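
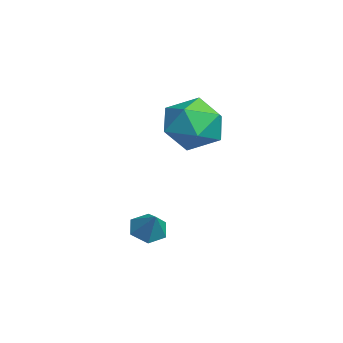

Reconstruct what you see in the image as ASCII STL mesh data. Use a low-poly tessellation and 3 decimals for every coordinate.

solid 
facet normal 0.244 0.969 0.041
outer loop
vertex 2.272 -1.106 0.359
vertex 1.355 -0.905 1.054
vertex 2.389 -1.185 1.518
endloop
endfacet
facet normal 0.825 0.563 -0.045
outer loop
vertex 2.272 -1.106 0.359
vertex 2.389 -1.185 1.518
vertex 2.892 -1.978 0.824
endloop
endfacet
facet normal 0.742 0.184 -0.644
outer loop
vertex 2.272 -1.106 0.359
vertex 2.892 -1.978 0.824
vertex 2.17 -2.187 -0.068
endloop
endfacet
facet normal 0.110 0.356 -0.928
outer loop
vertex 2.272 -1.106 0.359
vertex 2.17 -2.187 -0.068
vertex 1.22 -1.524 0.074
endloop
endfacet
facet normal -0.198 0.841 -0.504
outer loop
vertex 2.272 -1.106 0.359
vertex 1.22 -1.524 0.074
vertex 1.355 -0.905 1.054
endloop
endfacet
facet normal 0.859 0.106 0.502
outer loop
vertex 2.892 -1.978 0.824
vertex 2.389 -1.185 1.518
vertex 2.36 -2.316 1.806
endloop
endfacet
facet normal -0.082 0.762 0.643
outer loop
vertex 2.389 -1.185 1.518
vertex 1.355 -0.905 1.054
vertex 1.41 -1.653 1.948
endloop
endfacet
facet normal -0.797 0.555 -0.241
outer loop
vertex 1.355 -0.905 1.054
vertex 1.22 -1.524 0.074
vertex 0.688 -1.862 1.056
endloop
endfacet
facet normal -0.298 -0.228 -0.927
outer loop
vertex 1.22 -1.524 0.074
vertex 2.17 -2.187 -0.068
vertex 1.191 -2.655 0.362
endloop
endfacet
facet normal 0.725 -0.506 -0.468
outer loop
vertex 2.17 -2.187 -0.068
vertex 2.892 -1.978 0.824
vertex 2.225 -2.935 0.826
endloop
endfacet
facet normal -0.110 -0.356 0.928
outer loop
vertex 1.308 -2.734 1.521
vertex 2.36 -2.316 1.806
vertex 1.41 -1.653 1.948
endloop
endfacet
facet normal -0.742 -0.184 0.644
outer loop
vertex 1.308 -2.734 1.521
vertex 1.41 -1.653 1.948
vertex 0.688 -1.862 1.056
endloop
endfacet
facet normal -0.825 -0.563 0.045
outer loop
vertex 1.308 -2.734 1.521
vertex 0.688 -1.862 1.056
vertex 1.191 -2.655 0.362
endloop
endfacet
facet normal -0.244 -0.969 -0.041
outer loop
vertex 1.308 -2.734 1.521
vertex 1.191 -2.655 0.362
vertex 2.225 -2.935 0.826
endloop
endfacet
facet normal 0.198 -0.841 0.504
outer loop
vertex 1.308 -2.734 1.521
vertex 2.225 -2.935 0.826
vertex 2.36 -2.316 1.806
endloop
endfacet
facet normal 0.298 0.228 0.927
outer loop
vertex 1.41 -1.653 1.948
vertex 2.36 -2.316 1.806
vertex 2.389 -1.185 1.518
endloop
endfacet
facet normal -0.725 0.506 0.468
outer loop
vertex 0.688 -1.862 1.056
vertex 1.41 -1.653 1.948
vertex 1.355 -0.905 1.054
endloop
endfacet
facet normal -0.859 -0.106 -0.502
outer loop
vertex 1.191 -2.655 0.362
vertex 0.688 -1.862 1.056
vertex 1.22 -1.524 0.074
endloop
endfacet
facet normal 0.082 -0.762 -0.643
outer loop
vertex 2.225 -2.935 0.826
vertex 1.191 -2.655 0.362
vertex 2.17 -2.187 -0.068
endloop
endfacet
facet normal 0.797 -0.555 0.241
outer loop
vertex 2.36 -2.316 1.806
vertex 2.225 -2.935 0.826
vertex 2.892 -1.978 0.824
endloop
endfacet
facet normal -0.647 -0.122 -0.753
outer loop
vertex 3.757 -3.703 -3.381
vertex 3.254 -3.616 -2.963
vertex 3.518 -3.097 -3.274
endloop
endfacet
facet normal 0.897 0.390 -0.208
outer loop
vertex 3.757 -3.703 -3.381
vertex 3.518 -3.097 -3.274
vertex 3.946 -3.484 -2.157
endloop
endfacet
facet normal -0.647 -0.122 -0.753
outer loop
vertex 3.518 -3.097 -3.274
vertex 3.254 -3.616 -2.963
vertex 3.015 -3.01 -2.856
endloop
endfacet
facet normal 0.324 0.926 0.197
outer loop
vertex 3.518 -3.097 -3.274
vertex 3.015 -3.01 -2.856
vertex 3.946 -3.484 -2.157
endloop
endfacet
facet normal -0.647 -0.122 -0.753
outer loop
vertex 3.015 -3.01 -2.856
vertex 3.254 -3.616 -2.963
vertex 2.751 -3.528 -2.545
endloop
endfacet
facet normal -0.268 0.593 0.759
outer loop
vertex 3.015 -3.01 -2.856
vertex 2.751 -3.528 -2.545
vertex 3.946 -3.484 -2.157
endloop
endfacet
facet normal -0.647 -0.124 -0.752
outer loop
vertex 2.751 -3.528 -2.545
vertex 3.254 -3.616 -2.963
vertex 2.99 -4.134 -2.651
endloop
endfacet
facet normal -0.288 -0.274 0.918
outer loop
vertex 2.751 -3.528 -2.545
vertex 2.99 -4.134 -2.651
vertex 3.946 -3.484 -2.157
endloop
endfacet
facet normal -0.647 -0.124 -0.752
outer loop
vertex 2.99 -4.134 -2.651
vertex 3.254 -3.616 -2.963
vertex 3.493 -4.222 -3.069
endloop
endfacet
facet normal 0.285 -0.809 0.513
outer loop
vertex 2.99 -4.134 -2.651
vertex 3.493 -4.222 -3.069
vertex 3.946 -3.484 -2.157
endloop
endfacet
facet normal -0.647 -0.123 -0.753
outer loop
vertex 3.493 -4.222 -3.069
vertex 3.254 -3.616 -2.963
vertex 3.757 -3.703 -3.381
endloop
endfacet
facet normal 0.878 -0.477 -0.050
outer loop
vertex 3.493 -4.222 -3.069
vertex 3.757 -3.703 -3.381
vertex 3.946 -3.484 -2.157
endloop
endfacet

endsolid


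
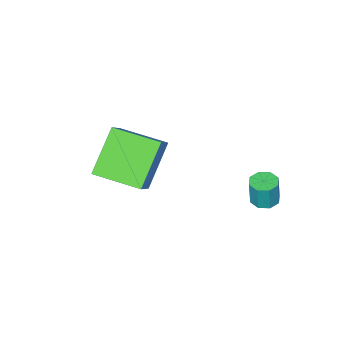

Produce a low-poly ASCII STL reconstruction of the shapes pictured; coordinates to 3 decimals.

solid 
facet normal -0.104 -0.030 -0.994
outer loop
vertex 1.613 3.343 -2.26
vertex 1.146 3.544 -2.217
vertex 1.616 3.733 -2.272
endloop
endfacet
facet normal 0.995 -0.011 -0.104
outer loop
vertex 1.613 3.343 -2.26
vertex 1.616 3.733 -2.272
vertex 1.721 3.375 -1.226
endloop
endfacet
facet normal 0.994 -0.013 -0.104
outer loop
vertex 1.721 3.375 -1.226
vertex 1.616 3.733 -2.272
vertex 1.725 3.765 -1.238
endloop
endfacet
facet normal 0.104 0.030 0.994
outer loop
vertex 1.721 3.375 -1.226
vertex 1.725 3.765 -1.238
vertex 1.254 3.576 -1.183
endloop
endfacet
facet normal -0.104 -0.030 -0.994
outer loop
vertex 1.616 3.733 -2.272
vertex 1.146 3.544 -2.217
vertex 1.345 4.013 -2.252
endloop
endfacet
facet normal 0.712 0.696 -0.097
outer loop
vertex 1.616 3.733 -2.272
vertex 1.345 4.013 -2.252
vertex 1.725 3.765 -1.238
endloop
endfacet
facet normal 0.709 0.698 -0.095
outer loop
vertex 1.725 3.765 -1.238
vertex 1.345 4.013 -2.252
vertex 1.453 4.044 -1.218
endloop
endfacet
facet normal 0.104 0.030 0.994
outer loop
vertex 1.725 3.765 -1.238
vertex 1.453 4.044 -1.218
vertex 1.254 3.576 -1.183
endloop
endfacet
facet normal -0.105 -0.030 -0.994
outer loop
vertex 1.345 4.013 -2.252
vertex 1.146 3.544 -2.217
vertex 0.956 4.018 -2.211
endloop
endfacet
facet normal 0.010 0.999 -0.031
outer loop
vertex 1.345 4.013 -2.252
vertex 0.956 4.018 -2.211
vertex 1.453 4.044 -1.218
endloop
endfacet
facet normal 0.010 0.999 -0.031
outer loop
vertex 1.453 4.044 -1.218
vertex 0.956 4.018 -2.211
vertex 1.065 4.049 -1.178
endloop
endfacet
facet normal 0.103 0.031 0.994
outer loop
vertex 1.453 4.044 -1.218
vertex 1.065 4.049 -1.178
vertex 1.254 3.576 -1.183
endloop
endfacet
facet normal -0.104 -0.029 -0.994
outer loop
vertex 0.956 4.018 -2.211
vertex 1.146 3.544 -2.217
vertex 0.679 3.745 -2.174
endloop
endfacet
facet normal -0.697 0.715 0.052
outer loop
vertex 0.956 4.018 -2.211
vertex 0.679 3.745 -2.174
vertex 1.065 4.049 -1.178
endloop
endfacet
facet normal -0.695 0.717 0.050
outer loop
vertex 1.065 4.049 -1.178
vertex 0.679 3.745 -2.174
vertex 0.787 3.777 -1.14
endloop
endfacet
facet normal 0.105 0.031 0.994
outer loop
vertex 1.065 4.049 -1.178
vertex 0.787 3.777 -1.14
vertex 1.254 3.576 -1.183
endloop
endfacet
facet normal -0.104 -0.030 -0.994
outer loop
vertex 0.679 3.745 -2.174
vertex 1.146 3.544 -2.217
vertex 0.675 3.355 -2.162
endloop
endfacet
facet normal -0.995 0.013 0.103
outer loop
vertex 0.679 3.745 -2.174
vertex 0.675 3.355 -2.162
vertex 0.787 3.777 -1.14
endloop
endfacet
facet normal -0.994 0.011 0.104
outer loop
vertex 0.787 3.777 -1.14
vertex 0.675 3.355 -2.162
vertex 0.784 3.387 -1.128
endloop
endfacet
facet normal 0.104 0.030 0.994
outer loop
vertex 0.787 3.777 -1.14
vertex 0.784 3.387 -1.128
vertex 1.254 3.576 -1.183
endloop
endfacet
facet normal -0.104 -0.030 -0.994
outer loop
vertex 0.675 3.355 -2.162
vertex 1.146 3.544 -2.217
vertex 0.947 3.076 -2.182
endloop
endfacet
facet normal -0.709 -0.698 0.096
outer loop
vertex 0.675 3.355 -2.162
vertex 0.947 3.076 -2.182
vertex 0.784 3.387 -1.128
endloop
endfacet
facet normal -0.712 -0.696 0.095
outer loop
vertex 0.784 3.387 -1.128
vertex 0.947 3.076 -2.182
vertex 1.055 3.107 -1.148
endloop
endfacet
facet normal 0.104 0.030 0.994
outer loop
vertex 0.784 3.387 -1.128
vertex 1.055 3.107 -1.148
vertex 1.254 3.576 -1.183
endloop
endfacet
facet normal -0.103 -0.031 -0.994
outer loop
vertex 0.947 3.076 -2.182
vertex 1.146 3.544 -2.217
vertex 1.335 3.071 -2.222
endloop
endfacet
facet normal -0.010 -0.999 0.031
outer loop
vertex 0.947 3.076 -2.182
vertex 1.335 3.071 -2.222
vertex 1.055 3.107 -1.148
endloop
endfacet
facet normal -0.010 -0.999 0.031
outer loop
vertex 1.055 3.107 -1.148
vertex 1.335 3.071 -2.222
vertex 1.444 3.102 -1.189
endloop
endfacet
facet normal 0.105 0.030 0.994
outer loop
vertex 1.055 3.107 -1.148
vertex 1.444 3.102 -1.189
vertex 1.254 3.576 -1.183
endloop
endfacet
facet normal -0.105 -0.031 -0.994
outer loop
vertex 1.335 3.071 -2.222
vertex 1.146 3.544 -2.217
vertex 1.613 3.343 -2.26
endloop
endfacet
facet normal 0.695 -0.717 -0.052
outer loop
vertex 1.335 3.071 -2.222
vertex 1.613 3.343 -2.26
vertex 1.444 3.102 -1.189
endloop
endfacet
facet normal 0.698 -0.715 -0.051
outer loop
vertex 1.444 3.102 -1.189
vertex 1.613 3.343 -2.26
vertex 1.721 3.375 -1.226
endloop
endfacet
facet normal 0.104 0.029 0.994
outer loop
vertex 1.444 3.102 -1.189
vertex 1.721 3.375 -1.226
vertex 1.254 3.576 -1.183
endloop
endfacet
facet normal -0.512 0.843 -0.168
outer loop
vertex 2.343 0.002 -1.007
vertex 3.334 0.841 0.181
vertex 3.595 0.485 -2.394
endloop
endfacet
facet normal -0.563 -0.477 -0.675
outer loop
vertex 4.486 -0.981 -2.101
vertex 2.343 0.002 -1.007
vertex 3.595 0.485 -2.394
endloop
endfacet
facet normal -0.511 0.843 -0.168
outer loop
vertex 3.595 0.485 -2.394
vertex 3.334 0.841 0.181
vertex 4.587 1.324 -1.206
endloop
endfacet
facet normal 0.649 0.251 -0.719
outer loop
vertex 4.587 1.324 -1.206
vertex 4.486 -0.981 -2.101
vertex 3.595 0.485 -2.394
endloop
endfacet
facet normal -0.649 -0.251 0.718
outer loop
vertex 2.343 0.002 -1.007
vertex 4.225 -0.625 0.474
vertex 3.334 0.841 0.181
endloop
endfacet
facet normal -0.563 -0.477 -0.675
outer loop
vertex 3.233 -1.464 -0.714
vertex 2.343 0.002 -1.007
vertex 4.486 -0.981 -2.101
endloop
endfacet
facet normal -0.649 -0.250 0.719
outer loop
vertex 3.233 -1.464 -0.714
vertex 4.225 -0.625 0.474
vertex 2.343 0.002 -1.007
endloop
endfacet
facet normal 0.563 0.477 0.675
outer loop
vertex 3.334 0.841 0.181
vertex 4.225 -0.625 0.474
vertex 4.587 1.324 -1.206
endloop
endfacet
facet normal 0.649 0.250 -0.718
outer loop
vertex 5.477 -0.142 -0.913
vertex 4.486 -0.981 -2.101
vertex 4.587 1.324 -1.206
endloop
endfacet
facet normal 0.563 0.477 0.675
outer loop
vertex 4.587 1.324 -1.206
vertex 4.225 -0.625 0.474
vertex 5.477 -0.142 -0.913
endloop
endfacet
facet normal 0.511 -0.843 0.169
outer loop
vertex 5.477 -0.142 -0.913
vertex 3.233 -1.464 -0.714
vertex 4.486 -0.981 -2.101
endloop
endfacet
facet normal 0.511 -0.843 0.168
outer loop
vertex 4.225 -0.625 0.474
vertex 3.233 -1.464 -0.714
vertex 5.477 -0.142 -0.913
endloop
endfacet

endsolid


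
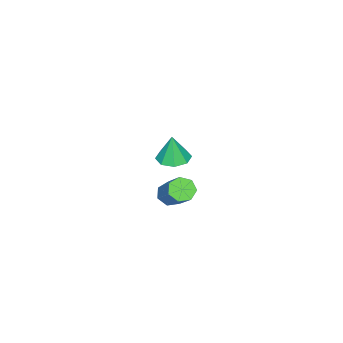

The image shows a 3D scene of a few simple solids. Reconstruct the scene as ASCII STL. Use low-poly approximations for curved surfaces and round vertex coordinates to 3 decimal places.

solid 
facet normal -0.467 -0.560 -0.684
outer loop
vertex 1.633 0.873 -0.187
vertex 1.181 1.16 -0.113
vertex 1.584 1.249 -0.461
endloop
endfacet
facet normal 0.878 -0.202 -0.434
outer loop
vertex 1.633 0.873 -0.187
vertex 1.584 1.249 -0.461
vertex 2.47 1.874 1.038
endloop
endfacet
facet normal 0.878 -0.202 -0.434
outer loop
vertex 2.47 1.874 1.038
vertex 1.584 1.249 -0.461
vertex 2.421 2.25 0.764
endloop
endfacet
facet normal 0.468 0.559 0.684
outer loop
vertex 2.47 1.874 1.038
vertex 2.421 2.25 0.764
vertex 2.019 2.16 1.113
endloop
endfacet
facet normal -0.468 -0.559 -0.685
outer loop
vertex 1.584 1.249 -0.461
vertex 1.181 1.16 -0.113
vertex 1.232 1.558 -0.473
endloop
endfacet
facet normal 0.466 0.502 -0.729
outer loop
vertex 1.584 1.249 -0.461
vertex 1.232 1.558 -0.473
vertex 2.421 2.25 0.764
endloop
endfacet
facet normal 0.466 0.502 -0.729
outer loop
vertex 2.421 2.25 0.764
vertex 1.232 1.558 -0.473
vertex 2.069 2.559 0.752
endloop
endfacet
facet normal 0.468 0.560 0.684
outer loop
vertex 2.421 2.25 0.764
vertex 2.069 2.559 0.752
vertex 2.019 2.16 1.113
endloop
endfacet
facet normal -0.469 -0.559 -0.684
outer loop
vertex 1.232 1.558 -0.473
vertex 1.181 1.16 -0.113
vertex 0.842 1.567 -0.213
endloop
endfacet
facet normal -0.297 0.829 -0.474
outer loop
vertex 1.232 1.558 -0.473
vertex 0.842 1.567 -0.213
vertex 2.069 2.559 0.752
endloop
endfacet
facet normal -0.297 0.829 -0.474
outer loop
vertex 2.069 2.559 0.752
vertex 0.842 1.567 -0.213
vertex 1.679 2.568 1.012
endloop
endfacet
facet normal 0.469 0.560 0.684
outer loop
vertex 2.069 2.559 0.752
vertex 1.679 2.568 1.012
vertex 2.019 2.16 1.113
endloop
endfacet
facet normal -0.468 -0.558 -0.685
outer loop
vertex 0.842 1.567 -0.213
vertex 1.181 1.16 -0.113
vertex 0.707 1.269 0.122
endloop
endfacet
facet normal -0.836 0.532 0.136
outer loop
vertex 0.842 1.567 -0.213
vertex 0.707 1.269 0.122
vertex 1.679 2.568 1.012
endloop
endfacet
facet normal -0.836 0.531 0.138
outer loop
vertex 1.679 2.568 1.012
vertex 0.707 1.269 0.122
vertex 1.545 2.27 1.347
endloop
endfacet
facet normal 0.468 0.559 0.685
outer loop
vertex 1.679 2.568 1.012
vertex 1.545 2.27 1.347
vertex 2.019 2.16 1.113
endloop
endfacet
facet normal -0.468 -0.559 -0.684
outer loop
vertex 0.707 1.269 0.122
vertex 1.181 1.16 -0.113
vertex 0.93 0.888 0.281
endloop
endfacet
facet normal -0.745 -0.167 0.646
outer loop
vertex 0.707 1.269 0.122
vertex 0.93 0.888 0.281
vertex 1.545 2.27 1.347
endloop
endfacet
facet normal -0.746 -0.166 0.645
outer loop
vertex 1.545 2.27 1.347
vertex 0.93 0.888 0.281
vertex 1.767 1.889 1.506
endloop
endfacet
facet normal 0.468 0.558 0.685
outer loop
vertex 1.545 2.27 1.347
vertex 1.767 1.889 1.506
vertex 2.019 2.16 1.113
endloop
endfacet
facet normal -0.468 -0.559 -0.684
outer loop
vertex 0.93 0.888 0.281
vertex 1.181 1.16 -0.113
vertex 1.342 0.712 0.143
endloop
endfacet
facet normal -0.092 -0.739 0.667
outer loop
vertex 0.93 0.888 0.281
vertex 1.342 0.712 0.143
vertex 1.767 1.889 1.506
endloop
endfacet
facet normal -0.094 -0.739 0.667
outer loop
vertex 1.767 1.889 1.506
vertex 1.342 0.712 0.143
vertex 2.179 1.713 1.369
endloop
endfacet
facet normal 0.467 0.559 0.685
outer loop
vertex 1.767 1.889 1.506
vertex 2.179 1.713 1.369
vertex 2.019 2.16 1.113
endloop
endfacet
facet normal -0.467 -0.559 -0.685
outer loop
vertex 1.342 0.712 0.143
vertex 1.181 1.16 -0.113
vertex 1.633 0.873 -0.187
endloop
endfacet
facet normal 0.629 -0.755 0.187
outer loop
vertex 1.342 0.712 0.143
vertex 1.633 0.873 -0.187
vertex 2.179 1.713 1.369
endloop
endfacet
facet normal 0.629 -0.754 0.186
outer loop
vertex 2.179 1.713 1.369
vertex 1.633 0.873 -0.187
vertex 2.47 1.874 1.038
endloop
endfacet
facet normal 0.468 0.559 0.684
outer loop
vertex 2.179 1.713 1.369
vertex 2.47 1.874 1.038
vertex 2.019 2.16 1.113
endloop
endfacet
facet normal -0.050 0.029 -0.998
outer loop
vertex -2.479 -0.982 -1.877
vertex -3.071 -1.392 -1.859
vertex -2.941 -0.684 -1.845
endloop
endfacet
facet normal 0.501 0.727 0.470
outer loop
vertex -2.479 -0.982 -1.877
vertex -2.941 -0.684 -1.845
vertex -3.009 -1.428 -0.621
endloop
endfacet
facet normal -0.051 0.029 -0.998
outer loop
vertex -2.941 -0.684 -1.845
vertex -3.071 -1.392 -1.859
vertex -3.48 -0.8 -1.821
endloop
endfacet
facet normal -0.160 0.847 0.506
outer loop
vertex -2.941 -0.684 -1.845
vertex -3.48 -0.8 -1.821
vertex -3.009 -1.428 -0.621
endloop
endfacet
facet normal -0.051 0.029 -0.998
outer loop
vertex -3.48 -0.8 -1.821
vertex -3.071 -1.392 -1.859
vertex -3.779 -1.263 -1.819
endloop
endfacet
facet normal -0.715 0.464 0.523
outer loop
vertex -3.48 -0.8 -1.821
vertex -3.779 -1.263 -1.819
vertex -3.009 -1.428 -0.621
endloop
endfacet
facet normal -0.051 0.030 -0.998
outer loop
vertex -3.779 -1.263 -1.819
vertex -3.071 -1.392 -1.859
vertex -3.663 -1.801 -1.841
endloop
endfacet
facet normal -0.836 -0.201 0.510
outer loop
vertex -3.779 -1.263 -1.819
vertex -3.663 -1.801 -1.841
vertex -3.009 -1.428 -0.621
endloop
endfacet
facet normal -0.050 0.029 -0.998
outer loop
vertex -3.663 -1.801 -1.841
vertex -3.071 -1.392 -1.859
vertex -3.201 -2.1 -1.873
endloop
endfacet
facet normal -0.455 -0.754 0.474
outer loop
vertex -3.663 -1.801 -1.841
vertex -3.201 -2.1 -1.873
vertex -3.009 -1.428 -0.621
endloop
endfacet
facet normal -0.051 0.029 -0.998
outer loop
vertex -3.201 -2.1 -1.873
vertex -3.071 -1.392 -1.859
vertex -2.663 -1.984 -1.897
endloop
endfacet
facet normal 0.208 -0.875 0.438
outer loop
vertex -3.201 -2.1 -1.873
vertex -2.663 -1.984 -1.897
vertex -3.009 -1.428 -0.621
endloop
endfacet
facet normal -0.051 0.029 -0.998
outer loop
vertex -2.663 -1.984 -1.897
vertex -3.071 -1.392 -1.859
vertex -2.364 -1.521 -1.899
endloop
endfacet
facet normal 0.763 -0.491 0.421
outer loop
vertex -2.663 -1.984 -1.897
vertex -2.364 -1.521 -1.899
vertex -3.009 -1.428 -0.621
endloop
endfacet
facet normal -0.051 0.030 -0.998
outer loop
vertex -2.364 -1.521 -1.899
vertex -3.071 -1.392 -1.859
vertex -2.479 -0.982 -1.877
endloop
endfacet
facet normal 0.885 0.171 0.434
outer loop
vertex -2.364 -1.521 -1.899
vertex -2.479 -0.982 -1.877
vertex -3.009 -1.428 -0.621
endloop
endfacet

endsolid


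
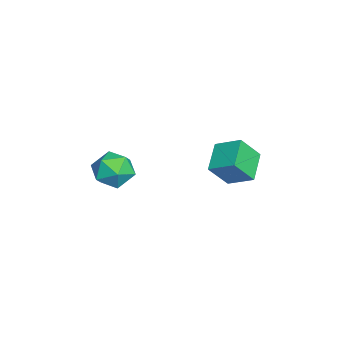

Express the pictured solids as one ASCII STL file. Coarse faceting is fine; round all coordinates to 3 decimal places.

solid 
facet normal -0.891 0.155 0.427
outer loop
vertex -4.041 0.976 -0.238
vertex -3.546 2.088 0.39
vertex -4.452 1.815 -1.399
endloop
endfacet
facet normal -0.361 -0.812 -0.459
outer loop
vertex -3.054 1.572 -2.07
vertex -4.041 0.976 -0.238
vertex -4.452 1.815 -1.399
endloop
endfacet
facet normal -0.891 0.154 0.428
outer loop
vertex -4.452 1.815 -1.399
vertex -3.546 2.088 0.39
vertex -3.958 2.927 -0.77
endloop
endfacet
facet normal -0.276 0.563 -0.779
outer loop
vertex -3.958 2.927 -0.77
vertex -3.054 1.572 -2.07
vertex -4.452 1.815 -1.399
endloop
endfacet
facet normal 0.276 -0.563 0.779
outer loop
vertex -4.041 0.976 -0.238
vertex -2.148 1.845 -0.281
vertex -3.546 2.088 0.39
endloop
endfacet
facet normal -0.361 -0.812 -0.459
outer loop
vertex -2.642 0.733 -0.91
vertex -4.041 0.976 -0.238
vertex -3.054 1.572 -2.07
endloop
endfacet
facet normal 0.276 -0.563 0.779
outer loop
vertex -2.642 0.733 -0.91
vertex -2.148 1.845 -0.281
vertex -4.041 0.976 -0.238
endloop
endfacet
facet normal 0.361 0.812 0.459
outer loop
vertex -3.546 2.088 0.39
vertex -2.148 1.845 -0.281
vertex -3.958 2.927 -0.77
endloop
endfacet
facet normal -0.276 0.563 -0.779
outer loop
vertex -2.559 2.684 -1.442
vertex -3.054 1.572 -2.07
vertex -3.958 2.927 -0.77
endloop
endfacet
facet normal 0.361 0.812 0.459
outer loop
vertex -3.958 2.927 -0.77
vertex -2.148 1.845 -0.281
vertex -2.559 2.684 -1.442
endloop
endfacet
facet normal 0.890 -0.155 -0.428
outer loop
vertex -2.559 2.684 -1.442
vertex -2.642 0.733 -0.91
vertex -3.054 1.572 -2.07
endloop
endfacet
facet normal 0.891 -0.154 -0.427
outer loop
vertex -2.148 1.845 -0.281
vertex -2.642 0.733 -0.91
vertex -2.559 2.684 -1.442
endloop
endfacet
facet normal 0.496 0.745 0.445
outer loop
vertex -1.608 -2.252 -0.625
vertex -1.802 -2.678 0.304
vertex -0.94 -2.94 -0.218
endloop
endfacet
facet normal 0.760 0.617 -0.205
outer loop
vertex -1.608 -2.252 -0.625
vertex -0.94 -2.94 -0.218
vertex -1.178 -2.983 -1.23
endloop
endfacet
facet normal 0.232 0.698 -0.678
outer loop
vertex -1.608 -2.252 -0.625
vertex -1.178 -2.983 -1.23
vertex -2.187 -2.748 -1.334
endloop
endfacet
facet normal -0.359 0.877 -0.320
outer loop
vertex -1.608 -2.252 -0.625
vertex -2.187 -2.748 -1.334
vertex -2.573 -2.56 -0.386
endloop
endfacet
facet normal -0.196 0.906 0.375
outer loop
vertex -1.608 -2.252 -0.625
vertex -2.573 -2.56 -0.386
vertex -1.802 -2.678 0.304
endloop
endfacet
facet normal 0.972 -0.064 -0.226
outer loop
vertex -1.178 -2.983 -1.23
vertex -0.94 -2.94 -0.218
vertex -1.107 -3.86 -0.674
endloop
endfacet
facet normal 0.544 0.144 0.826
outer loop
vertex -0.94 -2.94 -0.218
vertex -1.802 -2.678 0.304
vertex -1.493 -3.672 0.274
endloop
endfacet
facet normal -0.575 0.404 0.711
outer loop
vertex -1.802 -2.678 0.304
vertex -2.573 -2.56 -0.386
vertex -2.502 -3.437 0.17
endloop
endfacet
facet normal -0.839 0.356 -0.412
outer loop
vertex -2.573 -2.56 -0.386
vertex -2.187 -2.748 -1.334
vertex -2.74 -3.48 -0.842
endloop
endfacet
facet normal 0.118 0.066 -0.991
outer loop
vertex -2.187 -2.748 -1.334
vertex -1.178 -2.983 -1.23
vertex -1.878 -3.742 -1.364
endloop
endfacet
facet normal 0.359 -0.877 0.320
outer loop
vertex -2.072 -4.168 -0.435
vertex -1.107 -3.86 -0.674
vertex -1.493 -3.672 0.274
endloop
endfacet
facet normal -0.232 -0.698 0.678
outer loop
vertex -2.072 -4.168 -0.435
vertex -1.493 -3.672 0.274
vertex -2.502 -3.437 0.17
endloop
endfacet
facet normal -0.760 -0.617 0.205
outer loop
vertex -2.072 -4.168 -0.435
vertex -2.502 -3.437 0.17
vertex -2.74 -3.48 -0.842
endloop
endfacet
facet normal -0.496 -0.745 -0.445
outer loop
vertex -2.072 -4.168 -0.435
vertex -2.74 -3.48 -0.842
vertex -1.878 -3.742 -1.364
endloop
endfacet
facet normal 0.196 -0.906 -0.375
outer loop
vertex -2.072 -4.168 -0.435
vertex -1.878 -3.742 -1.364
vertex -1.107 -3.86 -0.674
endloop
endfacet
facet normal 0.839 -0.356 0.412
outer loop
vertex -1.493 -3.672 0.274
vertex -1.107 -3.86 -0.674
vertex -0.94 -2.94 -0.218
endloop
endfacet
facet normal -0.118 -0.066 0.991
outer loop
vertex -2.502 -3.437 0.17
vertex -1.493 -3.672 0.274
vertex -1.802 -2.678 0.304
endloop
endfacet
facet normal -0.972 0.064 0.226
outer loop
vertex -2.74 -3.48 -0.842
vertex -2.502 -3.437 0.17
vertex -2.573 -2.56 -0.386
endloop
endfacet
facet normal -0.544 -0.144 -0.826
outer loop
vertex -1.878 -3.742 -1.364
vertex -2.74 -3.48 -0.842
vertex -2.187 -2.748 -1.334
endloop
endfacet
facet normal 0.575 -0.404 -0.711
outer loop
vertex -1.107 -3.86 -0.674
vertex -1.878 -3.742 -1.364
vertex -1.178 -2.983 -1.23
endloop
endfacet

endsolid


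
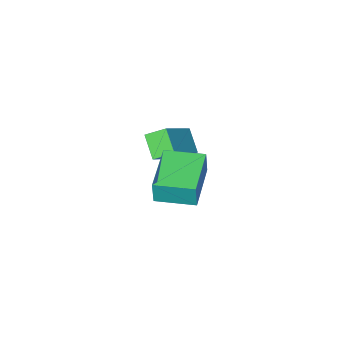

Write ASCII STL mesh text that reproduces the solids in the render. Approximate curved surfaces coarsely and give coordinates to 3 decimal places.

solid 
facet normal -0.690 0.723 0.024
outer loop
vertex 0.971 2.048 -0.55
vertex 2.368 3.388 -0.781
vertex 0.87 1.984 -1.523
endloop
endfacet
facet normal -0.716 -0.687 0.120
outer loop
vertex 1.912 0.892 -1.559
vertex 0.971 2.048 -0.55
vertex 0.87 1.984 -1.523
endloop
endfacet
facet normal -0.690 0.723 0.025
outer loop
vertex 0.87 1.984 -1.523
vertex 2.368 3.388 -0.781
vertex 2.267 3.325 -1.754
endloop
endfacet
facet normal -0.102 -0.065 -0.993
outer loop
vertex 2.267 3.325 -1.754
vertex 1.912 0.892 -1.559
vertex 0.87 1.984 -1.523
endloop
endfacet
facet normal 0.102 0.065 0.993
outer loop
vertex 0.971 2.048 -0.55
vertex 3.41 2.296 -0.817
vertex 2.368 3.388 -0.781
endloop
endfacet
facet normal -0.717 -0.687 0.119
outer loop
vertex 2.013 0.955 -0.586
vertex 0.971 2.048 -0.55
vertex 1.912 0.892 -1.559
endloop
endfacet
facet normal 0.102 0.065 0.993
outer loop
vertex 2.013 0.955 -0.586
vertex 3.41 2.296 -0.817
vertex 0.971 2.048 -0.55
endloop
endfacet
facet normal 0.716 0.688 -0.119
outer loop
vertex 2.368 3.388 -0.781
vertex 3.41 2.296 -0.817
vertex 2.267 3.325 -1.754
endloop
endfacet
facet normal -0.102 -0.065 -0.993
outer loop
vertex 3.309 2.232 -1.79
vertex 1.912 0.892 -1.559
vertex 2.267 3.325 -1.754
endloop
endfacet
facet normal 0.717 0.687 -0.120
outer loop
vertex 2.267 3.325 -1.754
vertex 3.41 2.296 -0.817
vertex 3.309 2.232 -1.79
endloop
endfacet
facet normal 0.690 -0.723 -0.025
outer loop
vertex 3.309 2.232 -1.79
vertex 2.013 0.955 -0.586
vertex 1.912 0.892 -1.559
endloop
endfacet
facet normal 0.690 -0.723 -0.024
outer loop
vertex 3.41 2.296 -0.817
vertex 2.013 0.955 -0.586
vertex 3.309 2.232 -1.79
endloop
endfacet
facet normal -0.749 -0.313 -0.585
outer loop
vertex -1.248 -2.061 -3.114
vertex -1.033 -1.221 -3.838
vertex -0.663 -2.605 -3.572
endloop
endfacet
facet normal -0.190 -0.744 0.641
outer loop
vertex 0.833 -1.979 -2.402
vertex -1.248 -2.061 -3.114
vertex -0.663 -2.605 -3.572
endloop
endfacet
facet normal -0.748 -0.313 -0.585
outer loop
vertex -0.663 -2.605 -3.572
vertex -1.033 -1.221 -3.838
vertex -0.448 -1.764 -4.296
endloop
endfacet
facet normal 0.636 -0.590 -0.497
outer loop
vertex -0.448 -1.764 -4.296
vertex 0.833 -1.979 -2.402
vertex -0.663 -2.605 -3.572
endloop
endfacet
facet normal -0.636 0.591 0.497
outer loop
vertex -1.248 -2.061 -3.114
vertex 0.463 -0.595 -2.668
vertex -1.033 -1.221 -3.838
endloop
endfacet
facet normal -0.190 -0.744 0.640
outer loop
vertex 0.248 -1.436 -1.944
vertex -1.248 -2.061 -3.114
vertex 0.833 -1.979 -2.402
endloop
endfacet
facet normal -0.636 0.591 0.497
outer loop
vertex 0.248 -1.436 -1.944
vertex 0.463 -0.595 -2.668
vertex -1.248 -2.061 -3.114
endloop
endfacet
facet normal 0.189 0.744 -0.640
outer loop
vertex -1.033 -1.221 -3.838
vertex 0.463 -0.595 -2.668
vertex -0.448 -1.764 -4.296
endloop
endfacet
facet normal 0.636 -0.591 -0.497
outer loop
vertex 1.048 -1.139 -3.126
vertex 0.833 -1.979 -2.402
vertex -0.448 -1.764 -4.296
endloop
endfacet
facet normal 0.190 0.744 -0.641
outer loop
vertex -0.448 -1.764 -4.296
vertex 0.463 -0.595 -2.668
vertex 1.048 -1.139 -3.126
endloop
endfacet
facet normal 0.748 0.313 0.585
outer loop
vertex 1.048 -1.139 -3.126
vertex 0.248 -1.436 -1.944
vertex 0.833 -1.979 -2.402
endloop
endfacet
facet normal 0.748 0.312 0.585
outer loop
vertex 0.463 -0.595 -2.668
vertex 0.248 -1.436 -1.944
vertex 1.048 -1.139 -3.126
endloop
endfacet

endsolid


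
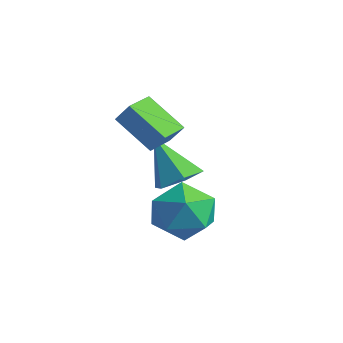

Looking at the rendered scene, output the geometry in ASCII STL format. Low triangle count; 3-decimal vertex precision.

solid 
facet normal -0.693 0.516 0.504
outer loop
vertex 1.372 0.871 1.21
vertex 0.733 0.01 1.212
vertex 1.429 0.163 2.013
endloop
endfacet
facet normal -0.037 0.748 0.662
outer loop
vertex 1.372 0.871 1.21
vertex 1.429 0.163 2.013
vertex 2.328 0.576 1.597
endloop
endfacet
facet normal 0.274 0.960 0.056
outer loop
vertex 1.372 0.871 1.21
vertex 2.328 0.576 1.597
vertex 2.187 0.678 0.539
endloop
endfacet
facet normal -0.190 0.858 -0.477
outer loop
vertex 1.372 0.871 1.21
vertex 2.187 0.678 0.539
vertex 1.201 0.328 0.301
endloop
endfacet
facet normal -0.787 0.584 -0.201
outer loop
vertex 1.372 0.871 1.21
vertex 1.201 0.328 0.301
vertex 0.733 0.01 1.212
endloop
endfacet
facet normal 0.335 0.198 0.921
outer loop
vertex 2.328 0.576 1.597
vertex 1.429 0.163 2.013
vertex 2.279 -0.468 1.839
endloop
endfacet
facet normal -0.726 -0.179 0.665
outer loop
vertex 1.429 0.163 2.013
vertex 0.733 0.01 1.212
vertex 1.293 -0.818 1.601
endloop
endfacet
facet normal -0.877 -0.069 -0.475
outer loop
vertex 0.733 0.01 1.212
vertex 1.201 0.328 0.301
vertex 1.152 -0.716 0.543
endloop
endfacet
facet normal 0.090 0.375 -0.923
outer loop
vertex 1.201 0.328 0.301
vertex 2.187 0.678 0.539
vertex 2.051 -0.303 0.127
endloop
endfacet
facet normal 0.840 0.540 -0.060
outer loop
vertex 2.187 0.678 0.539
vertex 2.328 0.576 1.597
vertex 2.747 -0.15 0.928
endloop
endfacet
facet normal 0.190 -0.858 0.477
outer loop
vertex 2.108 -1.011 0.93
vertex 2.279 -0.468 1.839
vertex 1.293 -0.818 1.601
endloop
endfacet
facet normal -0.274 -0.960 -0.056
outer loop
vertex 2.108 -1.011 0.93
vertex 1.293 -0.818 1.601
vertex 1.152 -0.716 0.543
endloop
endfacet
facet normal 0.037 -0.748 -0.662
outer loop
vertex 2.108 -1.011 0.93
vertex 1.152 -0.716 0.543
vertex 2.051 -0.303 0.127
endloop
endfacet
facet normal 0.693 -0.516 -0.504
outer loop
vertex 2.108 -1.011 0.93
vertex 2.051 -0.303 0.127
vertex 2.747 -0.15 0.928
endloop
endfacet
facet normal 0.787 -0.584 0.201
outer loop
vertex 2.108 -1.011 0.93
vertex 2.747 -0.15 0.928
vertex 2.279 -0.468 1.839
endloop
endfacet
facet normal -0.090 -0.375 0.923
outer loop
vertex 1.293 -0.818 1.601
vertex 2.279 -0.468 1.839
vertex 1.429 0.163 2.013
endloop
endfacet
facet normal -0.840 -0.540 0.060
outer loop
vertex 1.152 -0.716 0.543
vertex 1.293 -0.818 1.601
vertex 0.733 0.01 1.212
endloop
endfacet
facet normal -0.335 -0.198 -0.921
outer loop
vertex 2.051 -0.303 0.127
vertex 1.152 -0.716 0.543
vertex 1.201 0.328 0.301
endloop
endfacet
facet normal 0.726 0.179 -0.665
outer loop
vertex 2.747 -0.15 0.928
vertex 2.051 -0.303 0.127
vertex 2.187 0.678 0.539
endloop
endfacet
facet normal 0.877 0.069 0.475
outer loop
vertex 2.279 -0.468 1.839
vertex 2.747 -0.15 0.928
vertex 2.328 0.576 1.597
endloop
endfacet
facet normal -0.541 -0.198 -0.818
outer loop
vertex -1.756 0.454 3.055
vertex -2.009 1.419 2.988
vertex -0.52 0.716 2.174
endloop
endfacet
facet normal 0.253 -0.965 0.068
outer loop
vertex -0.071 0.881 2.852
vertex -1.756 0.454 3.055
vertex -0.52 0.716 2.174
endloop
endfacet
facet normal -0.541 -0.198 -0.818
outer loop
vertex -0.52 0.716 2.174
vertex -2.009 1.419 2.988
vertex -0.773 1.682 2.107
endloop
endfacet
facet normal 0.802 0.170 -0.573
outer loop
vertex -0.773 1.682 2.107
vertex -0.071 0.881 2.852
vertex -0.52 0.716 2.174
endloop
endfacet
facet normal -0.802 -0.170 0.573
outer loop
vertex -1.756 0.454 3.055
vertex -1.56 1.584 3.666
vertex -2.009 1.419 2.988
endloop
endfacet
facet normal 0.253 -0.965 0.066
outer loop
vertex -1.307 0.618 3.733
vertex -1.756 0.454 3.055
vertex -0.071 0.881 2.852
endloop
endfacet
facet normal -0.802 -0.170 0.572
outer loop
vertex -1.307 0.618 3.733
vertex -1.56 1.584 3.666
vertex -1.756 0.454 3.055
endloop
endfacet
facet normal -0.253 0.965 -0.067
outer loop
vertex -2.009 1.419 2.988
vertex -1.56 1.584 3.666
vertex -0.773 1.682 2.107
endloop
endfacet
facet normal 0.802 0.171 -0.572
outer loop
vertex -0.324 1.846 2.785
vertex -0.071 0.881 2.852
vertex -0.773 1.682 2.107
endloop
endfacet
facet normal -0.252 0.965 -0.067
outer loop
vertex -0.773 1.682 2.107
vertex -1.56 1.584 3.666
vertex -0.324 1.846 2.785
endloop
endfacet
facet normal 0.541 0.198 0.818
outer loop
vertex -0.324 1.846 2.785
vertex -1.307 0.618 3.733
vertex -0.071 0.881 2.852
endloop
endfacet
facet normal 0.541 0.198 0.818
outer loop
vertex -1.56 1.584 3.666
vertex -1.307 0.618 3.733
vertex -0.324 1.846 2.785
endloop
endfacet
facet normal 0.560 0.076 -0.825
outer loop
vertex -0.19 2.494 0.732
vertex -0.713 2.005 0.332
vertex -0.827 2.817 0.329
endloop
endfacet
facet normal 0.055 0.820 0.570
outer loop
vertex -0.19 2.494 0.732
vertex -0.827 2.817 0.329
vertex -1.687 1.875 1.768
endloop
endfacet
facet normal 0.560 0.076 -0.825
outer loop
vertex -0.827 2.817 0.329
vertex -0.713 2.005 0.332
vertex -1.35 2.328 -0.071
endloop
endfacet
facet normal -0.701 0.712 0.047
outer loop
vertex -0.827 2.817 0.329
vertex -1.35 2.328 -0.071
vertex -1.687 1.875 1.768
endloop
endfacet
facet normal 0.560 0.075 -0.825
outer loop
vertex -1.35 2.328 -0.071
vertex -0.713 2.005 0.332
vertex -1.236 1.516 -0.067
endloop
endfacet
facet normal -0.968 -0.137 -0.211
outer loop
vertex -1.35 2.328 -0.071
vertex -1.236 1.516 -0.067
vertex -1.687 1.875 1.768
endloop
endfacet
facet normal 0.560 0.075 -0.825
outer loop
vertex -1.236 1.516 -0.067
vertex -0.713 2.005 0.332
vertex -0.599 1.193 0.336
endloop
endfacet
facet normal -0.478 -0.876 0.054
outer loop
vertex -1.236 1.516 -0.067
vertex -0.599 1.193 0.336
vertex -1.687 1.875 1.768
endloop
endfacet
facet normal 0.560 0.075 -0.825
outer loop
vertex -0.599 1.193 0.336
vertex -0.713 2.005 0.332
vertex -0.076 1.682 0.735
endloop
endfacet
facet normal 0.278 -0.768 0.577
outer loop
vertex -0.599 1.193 0.336
vertex -0.076 1.682 0.735
vertex -1.687 1.875 1.768
endloop
endfacet
facet normal 0.560 0.076 -0.825
outer loop
vertex -0.076 1.682 0.735
vertex -0.713 2.005 0.332
vertex -0.19 2.494 0.732
endloop
endfacet
facet normal 0.545 0.080 0.835
outer loop
vertex -0.076 1.682 0.735
vertex -0.19 2.494 0.732
vertex -1.687 1.875 1.768
endloop
endfacet

endsolid


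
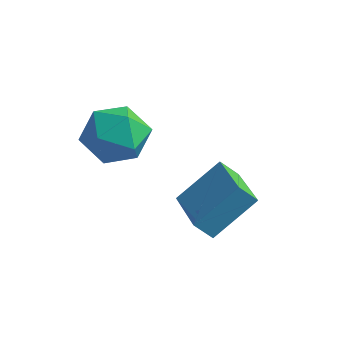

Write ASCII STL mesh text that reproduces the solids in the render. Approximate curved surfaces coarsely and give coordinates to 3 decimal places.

solid 
facet normal -0.407 -0.645 -0.647
outer loop
vertex 3.492 -1.966 -3.703
vertex 2.078 -0.693 -4.081
vertex 3.948 -1.64 -4.315
endloop
endfacet
facet normal 0.730 -0.656 0.194
outer loop
vertex 4.702 -0.447 -3.119
vertex 3.492 -1.966 -3.703
vertex 3.948 -1.64 -4.315
endloop
endfacet
facet normal -0.407 -0.645 -0.647
outer loop
vertex 3.948 -1.64 -4.315
vertex 2.078 -0.693 -4.081
vertex 2.534 -0.367 -4.693
endloop
endfacet
facet normal 0.550 0.392 -0.738
outer loop
vertex 2.534 -0.367 -4.693
vertex 4.702 -0.447 -3.119
vertex 3.948 -1.64 -4.315
endloop
endfacet
facet normal -0.550 -0.392 0.738
outer loop
vertex 3.492 -1.966 -3.703
vertex 2.832 0.5 -2.885
vertex 2.078 -0.693 -4.081
endloop
endfacet
facet normal 0.730 -0.656 0.194
outer loop
vertex 4.246 -0.773 -2.507
vertex 3.492 -1.966 -3.703
vertex 4.702 -0.447 -3.119
endloop
endfacet
facet normal -0.550 -0.392 0.738
outer loop
vertex 4.246 -0.773 -2.507
vertex 2.832 0.5 -2.885
vertex 3.492 -1.966 -3.703
endloop
endfacet
facet normal -0.730 0.656 -0.194
outer loop
vertex 2.078 -0.693 -4.081
vertex 2.832 0.5 -2.885
vertex 2.534 -0.367 -4.693
endloop
endfacet
facet normal 0.550 0.392 -0.738
outer loop
vertex 3.288 0.826 -3.497
vertex 4.702 -0.447 -3.119
vertex 2.534 -0.367 -4.693
endloop
endfacet
facet normal -0.730 0.656 -0.194
outer loop
vertex 2.534 -0.367 -4.693
vertex 2.832 0.5 -2.885
vertex 3.288 0.826 -3.497
endloop
endfacet
facet normal 0.407 0.645 0.647
outer loop
vertex 3.288 0.826 -3.497
vertex 4.246 -0.773 -2.507
vertex 4.702 -0.447 -3.119
endloop
endfacet
facet normal 0.407 0.645 0.647
outer loop
vertex 2.832 0.5 -2.885
vertex 4.246 -0.773 -2.507
vertex 3.288 0.826 -3.497
endloop
endfacet
facet normal -0.962 -0.133 0.239
outer loop
vertex -0.087 -1.541 -0.917
vertex 0.049 -2.645 -0.985
vertex 0.217 -2.121 -0.016
endloop
endfacet
facet normal -0.706 0.462 0.536
outer loop
vertex -0.087 -1.541 -0.917
vertex 0.217 -2.121 -0.016
vertex 0.695 -1.139 -0.233
endloop
endfacet
facet normal -0.466 0.885 0.013
outer loop
vertex -0.087 -1.541 -0.917
vertex 0.695 -1.139 -0.233
vertex 0.824 -1.055 -1.337
endloop
endfacet
facet normal -0.573 0.549 -0.608
outer loop
vertex -0.087 -1.541 -0.917
vertex 0.824 -1.055 -1.337
vertex 0.425 -1.986 -1.802
endloop
endfacet
facet normal -0.880 -0.079 -0.469
outer loop
vertex -0.087 -1.541 -0.917
vertex 0.425 -1.986 -1.802
vertex 0.049 -2.645 -0.985
endloop
endfacet
facet normal -0.152 0.283 0.947
outer loop
vertex 0.695 -1.139 -0.233
vertex 0.217 -2.121 -0.016
vertex 1.315 -1.994 0.122
endloop
endfacet
facet normal -0.565 -0.681 0.466
outer loop
vertex 0.217 -2.121 -0.016
vertex 0.049 -2.645 -0.985
vertex 0.916 -2.925 -0.343
endloop
endfacet
facet normal -0.432 -0.595 -0.678
outer loop
vertex 0.049 -2.645 -0.985
vertex 0.425 -1.986 -1.802
vertex 1.045 -2.841 -1.447
endloop
endfacet
facet normal 0.065 0.424 -0.904
outer loop
vertex 0.425 -1.986 -1.802
vertex 0.824 -1.055 -1.337
vertex 1.523 -1.859 -1.664
endloop
endfacet
facet normal 0.237 0.966 0.101
outer loop
vertex 0.824 -1.055 -1.337
vertex 0.695 -1.139 -0.233
vertex 1.691 -1.335 -0.695
endloop
endfacet
facet normal 0.573 -0.549 0.608
outer loop
vertex 1.827 -2.439 -0.763
vertex 1.315 -1.994 0.122
vertex 0.916 -2.925 -0.343
endloop
endfacet
facet normal 0.466 -0.885 -0.013
outer loop
vertex 1.827 -2.439 -0.763
vertex 0.916 -2.925 -0.343
vertex 1.045 -2.841 -1.447
endloop
endfacet
facet normal 0.706 -0.462 -0.536
outer loop
vertex 1.827 -2.439 -0.763
vertex 1.045 -2.841 -1.447
vertex 1.523 -1.859 -1.664
endloop
endfacet
facet normal 0.962 0.133 -0.239
outer loop
vertex 1.827 -2.439 -0.763
vertex 1.523 -1.859 -1.664
vertex 1.691 -1.335 -0.695
endloop
endfacet
facet normal 0.880 0.079 0.469
outer loop
vertex 1.827 -2.439 -0.763
vertex 1.691 -1.335 -0.695
vertex 1.315 -1.994 0.122
endloop
endfacet
facet normal -0.065 -0.424 0.904
outer loop
vertex 0.916 -2.925 -0.343
vertex 1.315 -1.994 0.122
vertex 0.217 -2.121 -0.016
endloop
endfacet
facet normal -0.237 -0.966 -0.101
outer loop
vertex 1.045 -2.841 -1.447
vertex 0.916 -2.925 -0.343
vertex 0.049 -2.645 -0.985
endloop
endfacet
facet normal 0.152 -0.283 -0.947
outer loop
vertex 1.523 -1.859 -1.664
vertex 1.045 -2.841 -1.447
vertex 0.425 -1.986 -1.802
endloop
endfacet
facet normal 0.565 0.681 -0.466
outer loop
vertex 1.691 -1.335 -0.695
vertex 1.523 -1.859 -1.664
vertex 0.824 -1.055 -1.337
endloop
endfacet
facet normal 0.432 0.595 0.678
outer loop
vertex 1.315 -1.994 0.122
vertex 1.691 -1.335 -0.695
vertex 0.695 -1.139 -0.233
endloop
endfacet

endsolid


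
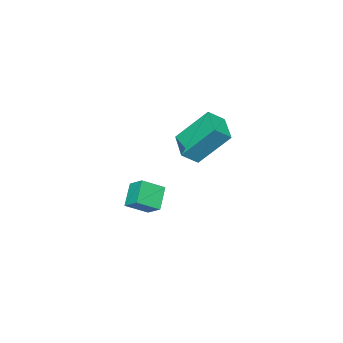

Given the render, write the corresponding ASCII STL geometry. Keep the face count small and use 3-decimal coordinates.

solid 
facet normal -0.747 0.453 -0.487
outer loop
vertex 1.852 0.581 -1.1
vertex 2.726 0.994 -2.056
vertex 1.678 -0.274 -1.628
endloop
endfacet
facet normal -0.643 -0.303 0.703
outer loop
vertex 2.634 -0.854 -1.004
vertex 1.852 0.581 -1.1
vertex 1.678 -0.274 -1.628
endloop
endfacet
facet normal -0.747 0.453 -0.487
outer loop
vertex 1.678 -0.274 -1.628
vertex 2.726 0.994 -2.056
vertex 2.552 0.139 -2.584
endloop
endfacet
facet normal -0.170 -0.838 -0.518
outer loop
vertex 2.552 0.139 -2.584
vertex 2.634 -0.854 -1.004
vertex 1.678 -0.274 -1.628
endloop
endfacet
facet normal 0.170 0.838 0.518
outer loop
vertex 1.852 0.581 -1.1
vertex 3.682 0.414 -1.432
vertex 2.726 0.994 -2.056
endloop
endfacet
facet normal -0.643 -0.303 0.703
outer loop
vertex 2.808 0.001 -0.476
vertex 1.852 0.581 -1.1
vertex 2.634 -0.854 -1.004
endloop
endfacet
facet normal 0.170 0.838 0.518
outer loop
vertex 2.808 0.001 -0.476
vertex 3.682 0.414 -1.432
vertex 1.852 0.581 -1.1
endloop
endfacet
facet normal 0.643 0.303 -0.703
outer loop
vertex 2.726 0.994 -2.056
vertex 3.682 0.414 -1.432
vertex 2.552 0.139 -2.584
endloop
endfacet
facet normal -0.170 -0.838 -0.518
outer loop
vertex 3.508 -0.441 -1.96
vertex 2.634 -0.854 -1.004
vertex 2.552 0.139 -2.584
endloop
endfacet
facet normal 0.643 0.303 -0.703
outer loop
vertex 2.552 0.139 -2.584
vertex 3.682 0.414 -1.432
vertex 3.508 -0.441 -1.96
endloop
endfacet
facet normal 0.747 -0.453 0.487
outer loop
vertex 3.508 -0.441 -1.96
vertex 2.808 0.001 -0.476
vertex 2.634 -0.854 -1.004
endloop
endfacet
facet normal 0.747 -0.453 0.487
outer loop
vertex 3.682 0.414 -1.432
vertex 2.808 0.001 -0.476
vertex 3.508 -0.441 -1.96
endloop
endfacet
facet normal -0.711 0.379 -0.592
outer loop
vertex 2.089 4.117 4.227
vertex 3.078 5.243 3.759
vertex 2.765 2.848 2.602
endloop
endfacet
facet normal -0.630 -0.717 0.298
outer loop
vertex 3.462 2.477 3.181
vertex 2.089 4.117 4.227
vertex 2.765 2.848 2.602
endloop
endfacet
facet normal -0.712 0.379 -0.591
outer loop
vertex 2.765 2.848 2.602
vertex 3.078 5.243 3.759
vertex 3.753 3.974 2.133
endloop
endfacet
facet normal 0.311 -0.585 -0.749
outer loop
vertex 3.753 3.974 2.133
vertex 3.462 2.477 3.181
vertex 2.765 2.848 2.602
endloop
endfacet
facet normal -0.311 0.585 0.749
outer loop
vertex 2.089 4.117 4.227
vertex 3.775 4.872 4.338
vertex 3.078 5.243 3.759
endloop
endfacet
facet normal -0.629 -0.717 0.299
outer loop
vertex 2.787 3.746 4.807
vertex 2.089 4.117 4.227
vertex 3.462 2.477 3.181
endloop
endfacet
facet normal -0.311 0.585 0.749
outer loop
vertex 2.787 3.746 4.807
vertex 3.775 4.872 4.338
vertex 2.089 4.117 4.227
endloop
endfacet
facet normal 0.630 0.717 -0.298
outer loop
vertex 3.078 5.243 3.759
vertex 3.775 4.872 4.338
vertex 3.753 3.974 2.133
endloop
endfacet
facet normal 0.311 -0.585 -0.749
outer loop
vertex 4.451 3.603 2.713
vertex 3.462 2.477 3.181
vertex 3.753 3.974 2.133
endloop
endfacet
facet normal 0.629 0.717 -0.298
outer loop
vertex 3.753 3.974 2.133
vertex 3.775 4.872 4.338
vertex 4.451 3.603 2.713
endloop
endfacet
facet normal 0.712 -0.379 0.591
outer loop
vertex 4.451 3.603 2.713
vertex 2.787 3.746 4.807
vertex 3.462 2.477 3.181
endloop
endfacet
facet normal 0.712 -0.378 0.592
outer loop
vertex 3.775 4.872 4.338
vertex 2.787 3.746 4.807
vertex 4.451 3.603 2.713
endloop
endfacet

endsolid


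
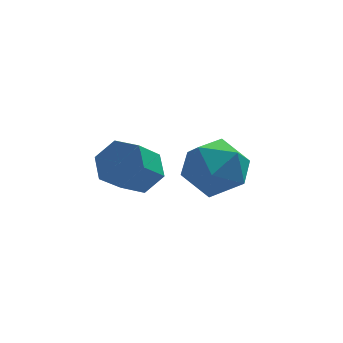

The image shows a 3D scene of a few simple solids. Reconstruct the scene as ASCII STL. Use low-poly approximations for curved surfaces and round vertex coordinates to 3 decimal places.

solid 
facet normal 0.491 0.541 -0.683
outer loop
vertex -0.632 -1.047 0.34
vertex -1.238 -0.577 0.276
vertex -0.687 -0.426 0.792
endloop
endfacet
facet normal 0.868 -0.240 0.435
outer loop
vertex -0.632 -1.047 0.34
vertex -0.687 -0.426 0.792
vertex -1.256 -1.734 1.207
endloop
endfacet
facet normal 0.868 -0.240 0.434
outer loop
vertex -1.256 -1.734 1.207
vertex -0.687 -0.426 0.792
vertex -1.311 -1.113 1.66
endloop
endfacet
facet normal -0.492 -0.541 0.682
outer loop
vertex -1.256 -1.734 1.207
vertex -1.311 -1.113 1.66
vertex -1.862 -1.263 1.144
endloop
endfacet
facet normal 0.491 0.541 -0.683
outer loop
vertex -0.687 -0.426 0.792
vertex -1.238 -0.577 0.276
vertex -1.293 0.044 0.729
endloop
endfacet
facet normal 0.373 0.578 0.726
outer loop
vertex -0.687 -0.426 0.792
vertex -1.293 0.044 0.729
vertex -1.311 -1.113 1.66
endloop
endfacet
facet normal 0.373 0.578 0.726
outer loop
vertex -1.311 -1.113 1.66
vertex -1.293 0.044 0.729
vertex -1.917 -0.642 1.596
endloop
endfacet
facet normal -0.492 -0.540 0.683
outer loop
vertex -1.311 -1.113 1.66
vertex -1.917 -0.642 1.596
vertex -1.862 -1.263 1.144
endloop
endfacet
facet normal 0.492 0.541 -0.682
outer loop
vertex -1.293 0.044 0.729
vertex -1.238 -0.577 0.276
vertex -1.844 -0.106 0.213
endloop
endfacet
facet normal -0.495 0.818 0.291
outer loop
vertex -1.293 0.044 0.729
vertex -1.844 -0.106 0.213
vertex -1.917 -0.642 1.596
endloop
endfacet
facet normal -0.496 0.818 0.291
outer loop
vertex -1.917 -0.642 1.596
vertex -1.844 -0.106 0.213
vertex -2.468 -0.793 1.08
endloop
endfacet
facet normal -0.491 -0.541 0.683
outer loop
vertex -1.917 -0.642 1.596
vertex -2.468 -0.793 1.08
vertex -1.862 -1.263 1.144
endloop
endfacet
facet normal 0.492 0.541 -0.682
outer loop
vertex -1.844 -0.106 0.213
vertex -1.238 -0.577 0.276
vertex -1.789 -0.727 -0.24
endloop
endfacet
facet normal -0.868 0.240 -0.435
outer loop
vertex -1.844 -0.106 0.213
vertex -1.789 -0.727 -0.24
vertex -2.468 -0.793 1.08
endloop
endfacet
facet normal -0.868 0.239 -0.435
outer loop
vertex -2.468 -0.793 1.08
vertex -1.789 -0.727 -0.24
vertex -2.413 -1.414 0.628
endloop
endfacet
facet normal -0.491 -0.541 0.683
outer loop
vertex -2.468 -0.793 1.08
vertex -2.413 -1.414 0.628
vertex -1.862 -1.263 1.144
endloop
endfacet
facet normal 0.492 0.540 -0.683
outer loop
vertex -1.789 -0.727 -0.24
vertex -1.238 -0.577 0.276
vertex -1.183 -1.198 -0.176
endloop
endfacet
facet normal -0.373 -0.578 -0.726
outer loop
vertex -1.789 -0.727 -0.24
vertex -1.183 -1.198 -0.176
vertex -2.413 -1.414 0.628
endloop
endfacet
facet normal -0.373 -0.578 -0.726
outer loop
vertex -2.413 -1.414 0.628
vertex -1.183 -1.198 -0.176
vertex -1.807 -1.884 0.691
endloop
endfacet
facet normal -0.491 -0.541 0.683
outer loop
vertex -2.413 -1.414 0.628
vertex -1.807 -1.884 0.691
vertex -1.862 -1.263 1.144
endloop
endfacet
facet normal 0.491 0.541 -0.683
outer loop
vertex -1.183 -1.198 -0.176
vertex -1.238 -0.577 0.276
vertex -0.632 -1.047 0.34
endloop
endfacet
facet normal 0.496 -0.818 -0.290
outer loop
vertex -1.183 -1.198 -0.176
vertex -0.632 -1.047 0.34
vertex -1.807 -1.884 0.691
endloop
endfacet
facet normal 0.496 -0.818 -0.291
outer loop
vertex -1.807 -1.884 0.691
vertex -0.632 -1.047 0.34
vertex -1.256 -1.734 1.207
endloop
endfacet
facet normal -0.492 -0.541 0.682
outer loop
vertex -1.807 -1.884 0.691
vertex -1.256 -1.734 1.207
vertex -1.862 -1.263 1.144
endloop
endfacet
facet normal -0.366 0.570 0.735
outer loop
vertex 0.423 2.297 -0.998
vertex 0.621 1.472 -0.26
vertex 1.412 2.245 -0.465
endloop
endfacet
facet normal -0.071 0.972 0.226
outer loop
vertex 0.423 2.297 -0.998
vertex 1.412 2.245 -0.465
vertex 1.377 2.497 -1.561
endloop
endfacet
facet normal -0.403 0.829 -0.388
outer loop
vertex 0.423 2.297 -0.998
vertex 1.377 2.497 -1.561
vertex 0.563 1.88 -2.033
endloop
endfacet
facet normal -0.905 0.338 -0.259
outer loop
vertex 0.423 2.297 -0.998
vertex 0.563 1.88 -2.033
vertex 0.096 1.246 -1.229
endloop
endfacet
facet normal -0.882 0.179 0.436
outer loop
vertex 0.423 2.297 -0.998
vertex 0.096 1.246 -1.229
vertex 0.621 1.472 -0.26
endloop
endfacet
facet normal 0.613 0.774 0.158
outer loop
vertex 1.377 2.497 -1.561
vertex 1.412 2.245 -0.465
vertex 2.164 1.794 -1.171
endloop
endfacet
facet normal 0.134 0.124 0.983
outer loop
vertex 1.412 2.245 -0.465
vertex 0.621 1.472 -0.26
vertex 1.697 1.16 -0.367
endloop
endfacet
facet normal -0.702 -0.509 0.499
outer loop
vertex 0.621 1.472 -0.26
vertex 0.096 1.246 -1.229
vertex 0.883 0.543 -0.839
endloop
endfacet
facet normal -0.738 -0.250 -0.626
outer loop
vertex 0.096 1.246 -1.229
vertex 0.563 1.88 -2.033
vertex 0.848 0.795 -1.935
endloop
endfacet
facet normal 0.074 0.542 -0.837
outer loop
vertex 0.563 1.88 -2.033
vertex 1.377 2.497 -1.561
vertex 1.639 1.568 -2.14
endloop
endfacet
facet normal 0.905 -0.338 0.259
outer loop
vertex 1.837 0.743 -1.402
vertex 2.164 1.794 -1.171
vertex 1.697 1.16 -0.367
endloop
endfacet
facet normal 0.403 -0.829 0.388
outer loop
vertex 1.837 0.743 -1.402
vertex 1.697 1.16 -0.367
vertex 0.883 0.543 -0.839
endloop
endfacet
facet normal 0.071 -0.972 -0.226
outer loop
vertex 1.837 0.743 -1.402
vertex 0.883 0.543 -0.839
vertex 0.848 0.795 -1.935
endloop
endfacet
facet normal 0.366 -0.570 -0.735
outer loop
vertex 1.837 0.743 -1.402
vertex 0.848 0.795 -1.935
vertex 1.639 1.568 -2.14
endloop
endfacet
facet normal 0.882 -0.179 -0.436
outer loop
vertex 1.837 0.743 -1.402
vertex 1.639 1.568 -2.14
vertex 2.164 1.794 -1.171
endloop
endfacet
facet normal 0.738 0.250 0.626
outer loop
vertex 1.697 1.16 -0.367
vertex 2.164 1.794 -1.171
vertex 1.412 2.245 -0.465
endloop
endfacet
facet normal -0.074 -0.542 0.837
outer loop
vertex 0.883 0.543 -0.839
vertex 1.697 1.16 -0.367
vertex 0.621 1.472 -0.26
endloop
endfacet
facet normal -0.613 -0.774 -0.158
outer loop
vertex 0.848 0.795 -1.935
vertex 0.883 0.543 -0.839
vertex 0.096 1.246 -1.229
endloop
endfacet
facet normal -0.134 -0.124 -0.983
outer loop
vertex 1.639 1.568 -2.14
vertex 0.848 0.795 -1.935
vertex 0.563 1.88 -2.033
endloop
endfacet
facet normal 0.702 0.509 -0.499
outer loop
vertex 2.164 1.794 -1.171
vertex 1.639 1.568 -2.14
vertex 1.377 2.497 -1.561
endloop
endfacet

endsolid


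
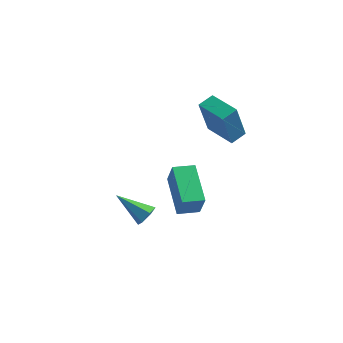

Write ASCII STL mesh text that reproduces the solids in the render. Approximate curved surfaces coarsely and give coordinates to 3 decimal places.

solid 
facet normal 0.835 -0.022 -0.550
outer loop
vertex 0.313 -3.086 -3.936
vertex 0.03 -3.451 -4.351
vertex 0.006 -2.834 -4.412
endloop
endfacet
facet normal -0.005 0.882 0.470
outer loop
vertex 0.313 -3.086 -3.936
vertex 0.006 -2.834 -4.412
vertex -1.49 -3.409 -3.349
endloop
endfacet
facet normal 0.835 -0.022 -0.550
outer loop
vertex 0.006 -2.834 -4.412
vertex 0.03 -3.451 -4.351
vertex -0.277 -3.198 -4.827
endloop
endfacet
facet normal -0.531 0.783 -0.324
outer loop
vertex 0.006 -2.834 -4.412
vertex -0.277 -3.198 -4.827
vertex -1.49 -3.409 -3.349
endloop
endfacet
facet normal 0.834 -0.024 -0.551
outer loop
vertex -0.277 -3.198 -4.827
vertex 0.03 -3.451 -4.351
vertex -0.254 -3.815 -4.765
endloop
endfacet
facet normal -0.763 -0.093 -0.640
outer loop
vertex -0.277 -3.198 -4.827
vertex -0.254 -3.815 -4.765
vertex -1.49 -3.409 -3.349
endloop
endfacet
facet normal 0.834 -0.024 -0.551
outer loop
vertex -0.254 -3.815 -4.765
vertex 0.03 -3.451 -4.351
vertex 0.053 -4.067 -4.289
endloop
endfacet
facet normal -0.468 -0.870 -0.159
outer loop
vertex -0.254 -3.815 -4.765
vertex 0.053 -4.067 -4.289
vertex -1.49 -3.409 -3.349
endloop
endfacet
facet normal 0.835 -0.024 -0.550
outer loop
vertex 0.053 -4.067 -4.289
vertex 0.03 -3.451 -4.351
vertex 0.336 -3.703 -3.875
endloop
endfacet
facet normal 0.059 -0.769 0.636
outer loop
vertex 0.053 -4.067 -4.289
vertex 0.336 -3.703 -3.875
vertex -1.49 -3.409 -3.349
endloop
endfacet
facet normal 0.835 -0.023 -0.549
outer loop
vertex 0.336 -3.703 -3.875
vertex 0.03 -3.451 -4.351
vertex 0.313 -3.086 -3.936
endloop
endfacet
facet normal 0.291 0.105 0.951
outer loop
vertex 0.336 -3.703 -3.875
vertex 0.313 -3.086 -3.936
vertex -1.49 -3.409 -3.349
endloop
endfacet
facet normal -0.876 0.483 0.015
outer loop
vertex 1.764 -1.416 2.497
vertex 2.164 -0.698 2.747
vertex 2.028 -0.875 0.517
endloop
endfacet
facet normal -0.466 -0.836 -0.290
outer loop
vertex 3.456 -1.662 0.493
vertex 1.764 -1.416 2.497
vertex 2.028 -0.875 0.517
endloop
endfacet
facet normal -0.875 0.483 0.015
outer loop
vertex 2.028 -0.875 0.517
vertex 2.164 -0.698 2.747
vertex 2.429 -0.156 0.767
endloop
endfacet
facet normal 0.128 0.261 -0.957
outer loop
vertex 2.429 -0.156 0.767
vertex 3.456 -1.662 0.493
vertex 2.028 -0.875 0.517
endloop
endfacet
facet normal -0.128 -0.262 0.957
outer loop
vertex 1.764 -1.416 2.497
vertex 3.592 -1.485 2.723
vertex 2.164 -0.698 2.747
endloop
endfacet
facet normal -0.466 -0.835 -0.291
outer loop
vertex 3.191 -2.204 2.473
vertex 1.764 -1.416 2.497
vertex 3.456 -1.662 0.493
endloop
endfacet
facet normal -0.128 -0.261 0.957
outer loop
vertex 3.191 -2.204 2.473
vertex 3.592 -1.485 2.723
vertex 1.764 -1.416 2.497
endloop
endfacet
facet normal 0.466 0.836 0.291
outer loop
vertex 2.164 -0.698 2.747
vertex 3.592 -1.485 2.723
vertex 2.429 -0.156 0.767
endloop
endfacet
facet normal 0.128 0.262 -0.957
outer loop
vertex 3.856 -0.944 0.743
vertex 3.456 -1.662 0.493
vertex 2.429 -0.156 0.767
endloop
endfacet
facet normal 0.466 0.836 0.290
outer loop
vertex 2.429 -0.156 0.767
vertex 3.592 -1.485 2.723
vertex 3.856 -0.944 0.743
endloop
endfacet
facet normal 0.876 -0.483 -0.015
outer loop
vertex 3.856 -0.944 0.743
vertex 3.191 -2.204 2.473
vertex 3.456 -1.662 0.493
endloop
endfacet
facet normal 0.875 -0.483 -0.015
outer loop
vertex 3.592 -1.485 2.723
vertex 3.191 -2.204 2.473
vertex 3.856 -0.944 0.743
endloop
endfacet
facet normal -0.811 -0.579 0.080
outer loop
vertex 2.446 -5.28 -1.113
vertex 1.361 -3.645 -0.284
vertex 2.059 -4.909 -2.351
endloop
endfacet
facet normal 0.509 -0.767 -0.389
outer loop
vertex 2.919 -4.295 -2.436
vertex 2.446 -5.28 -1.113
vertex 2.059 -4.909 -2.351
endloop
endfacet
facet normal -0.811 -0.579 0.080
outer loop
vertex 2.059 -4.909 -2.351
vertex 1.361 -3.645 -0.284
vertex 0.974 -3.274 -1.523
endloop
endfacet
facet normal -0.287 0.275 -0.918
outer loop
vertex 0.974 -3.274 -1.523
vertex 2.919 -4.295 -2.436
vertex 2.059 -4.909 -2.351
endloop
endfacet
facet normal 0.287 -0.275 0.918
outer loop
vertex 2.446 -5.28 -1.113
vertex 2.221 -3.031 -0.369
vertex 1.361 -3.645 -0.284
endloop
endfacet
facet normal 0.510 -0.767 -0.389
outer loop
vertex 3.306 -4.666 -1.197
vertex 2.446 -5.28 -1.113
vertex 2.919 -4.295 -2.436
endloop
endfacet
facet normal 0.286 -0.275 0.918
outer loop
vertex 3.306 -4.666 -1.197
vertex 2.221 -3.031 -0.369
vertex 2.446 -5.28 -1.113
endloop
endfacet
facet normal -0.510 0.768 0.389
outer loop
vertex 1.361 -3.645 -0.284
vertex 2.221 -3.031 -0.369
vertex 0.974 -3.274 -1.523
endloop
endfacet
facet normal -0.286 0.275 -0.918
outer loop
vertex 1.834 -2.66 -1.607
vertex 2.919 -4.295 -2.436
vertex 0.974 -3.274 -1.523
endloop
endfacet
facet normal -0.510 0.767 0.389
outer loop
vertex 0.974 -3.274 -1.523
vertex 2.221 -3.031 -0.369
vertex 1.834 -2.66 -1.607
endloop
endfacet
facet normal 0.811 0.579 -0.080
outer loop
vertex 1.834 -2.66 -1.607
vertex 3.306 -4.666 -1.197
vertex 2.919 -4.295 -2.436
endloop
endfacet
facet normal 0.811 0.579 -0.080
outer loop
vertex 2.221 -3.031 -0.369
vertex 3.306 -4.666 -1.197
vertex 1.834 -2.66 -1.607
endloop
endfacet

endsolid


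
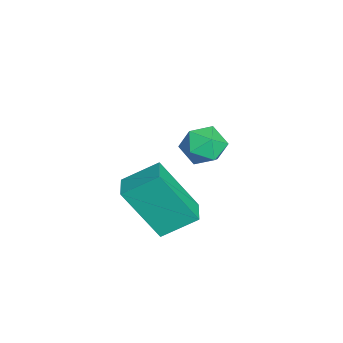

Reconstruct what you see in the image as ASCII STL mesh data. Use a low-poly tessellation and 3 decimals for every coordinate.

solid 
facet normal 0.037 0.708 0.706
outer loop
vertex -2.986 -1.507 3.372
vertex -3.397 -1.997 3.885
vertex -2.577 -2.02 3.865
endloop
endfacet
facet normal 0.605 0.747 0.275
outer loop
vertex -2.986 -1.507 3.372
vertex -2.577 -2.02 3.865
vertex -2.341 -1.924 3.085
endloop
endfacet
facet normal 0.370 0.842 -0.392
outer loop
vertex -2.986 -1.507 3.372
vertex -2.341 -1.924 3.085
vertex -3.014 -1.843 2.624
endloop
endfacet
facet normal -0.343 0.862 -0.374
outer loop
vertex -2.986 -1.507 3.372
vertex -3.014 -1.843 2.624
vertex -3.667 -1.888 3.119
endloop
endfacet
facet normal -0.549 0.779 0.304
outer loop
vertex -2.986 -1.507 3.372
vertex -3.667 -1.888 3.119
vertex -3.397 -1.997 3.885
endloop
endfacet
facet normal 0.946 0.120 0.301
outer loop
vertex -2.341 -1.924 3.085
vertex -2.577 -2.02 3.865
vertex -2.353 -2.672 3.421
endloop
endfacet
facet normal 0.026 0.057 0.998
outer loop
vertex -2.577 -2.02 3.865
vertex -3.397 -1.997 3.885
vertex -3.006 -2.717 3.916
endloop
endfacet
facet normal -0.921 0.172 0.349
outer loop
vertex -3.397 -1.997 3.885
vertex -3.667 -1.888 3.119
vertex -3.679 -2.636 3.455
endloop
endfacet
facet normal -0.588 0.307 -0.748
outer loop
vertex -3.667 -1.888 3.119
vertex -3.014 -1.843 2.624
vertex -3.443 -2.54 2.675
endloop
endfacet
facet normal 0.566 0.274 -0.778
outer loop
vertex -3.014 -1.843 2.624
vertex -2.341 -1.924 3.085
vertex -2.623 -2.563 2.655
endloop
endfacet
facet normal 0.343 -0.862 0.374
outer loop
vertex -3.034 -3.053 3.168
vertex -2.353 -2.672 3.421
vertex -3.006 -2.717 3.916
endloop
endfacet
facet normal -0.370 -0.842 0.392
outer loop
vertex -3.034 -3.053 3.168
vertex -3.006 -2.717 3.916
vertex -3.679 -2.636 3.455
endloop
endfacet
facet normal -0.605 -0.747 -0.275
outer loop
vertex -3.034 -3.053 3.168
vertex -3.679 -2.636 3.455
vertex -3.443 -2.54 2.675
endloop
endfacet
facet normal -0.037 -0.708 -0.706
outer loop
vertex -3.034 -3.053 3.168
vertex -3.443 -2.54 2.675
vertex -2.623 -2.563 2.655
endloop
endfacet
facet normal 0.549 -0.779 -0.304
outer loop
vertex -3.034 -3.053 3.168
vertex -2.623 -2.563 2.655
vertex -2.353 -2.672 3.421
endloop
endfacet
facet normal 0.588 -0.307 0.748
outer loop
vertex -3.006 -2.717 3.916
vertex -2.353 -2.672 3.421
vertex -2.577 -2.02 3.865
endloop
endfacet
facet normal -0.566 -0.274 0.778
outer loop
vertex -3.679 -2.636 3.455
vertex -3.006 -2.717 3.916
vertex -3.397 -1.997 3.885
endloop
endfacet
facet normal -0.946 -0.120 -0.301
outer loop
vertex -3.443 -2.54 2.675
vertex -3.679 -2.636 3.455
vertex -3.667 -1.888 3.119
endloop
endfacet
facet normal -0.026 -0.057 -0.998
outer loop
vertex -2.623 -2.563 2.655
vertex -3.443 -2.54 2.675
vertex -3.014 -1.843 2.624
endloop
endfacet
facet normal 0.921 -0.172 -0.349
outer loop
vertex -2.353 -2.672 3.421
vertex -2.623 -2.563 2.655
vertex -2.341 -1.924 3.085
endloop
endfacet
facet normal -0.993 -0.044 -0.106
outer loop
vertex 0.252 -4.612 4.105
vertex 0.127 -3.497 4.82
vertex 0.389 -3.464 2.34
endloop
endfacet
facet normal 0.093 -0.838 -0.538
outer loop
vertex 1.333 -3.423 2.44
vertex 0.252 -4.612 4.105
vertex 0.389 -3.464 2.34
endloop
endfacet
facet normal -0.993 -0.044 -0.106
outer loop
vertex 0.389 -3.464 2.34
vertex 0.127 -3.497 4.82
vertex 0.264 -2.35 3.054
endloop
endfacet
facet normal 0.065 0.544 -0.837
outer loop
vertex 0.264 -2.35 3.054
vertex 1.333 -3.423 2.44
vertex 0.389 -3.464 2.34
endloop
endfacet
facet normal -0.065 -0.544 0.837
outer loop
vertex 0.252 -4.612 4.105
vertex 1.071 -3.456 4.92
vertex 0.127 -3.497 4.82
endloop
endfacet
facet normal 0.095 -0.838 -0.537
outer loop
vertex 1.196 -4.57 4.206
vertex 0.252 -4.612 4.105
vertex 1.333 -3.423 2.44
endloop
endfacet
facet normal -0.065 -0.544 0.837
outer loop
vertex 1.196 -4.57 4.206
vertex 1.071 -3.456 4.92
vertex 0.252 -4.612 4.105
endloop
endfacet
facet normal -0.093 0.838 0.537
outer loop
vertex 0.127 -3.497 4.82
vertex 1.071 -3.456 4.92
vertex 0.264 -2.35 3.054
endloop
endfacet
facet normal 0.065 0.544 -0.837
outer loop
vertex 1.208 -2.308 3.155
vertex 1.333 -3.423 2.44
vertex 0.264 -2.35 3.054
endloop
endfacet
facet normal -0.095 0.838 0.538
outer loop
vertex 0.264 -2.35 3.054
vertex 1.071 -3.456 4.92
vertex 1.208 -2.308 3.155
endloop
endfacet
facet normal 0.993 0.044 0.105
outer loop
vertex 1.208 -2.308 3.155
vertex 1.196 -4.57 4.206
vertex 1.333 -3.423 2.44
endloop
endfacet
facet normal 0.993 0.044 0.106
outer loop
vertex 1.071 -3.456 4.92
vertex 1.196 -4.57 4.206
vertex 1.208 -2.308 3.155
endloop
endfacet

endsolid


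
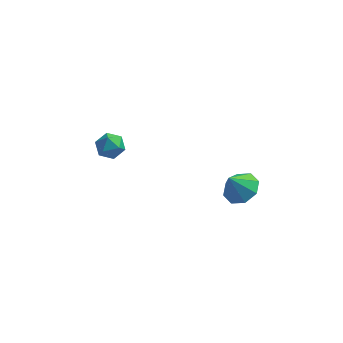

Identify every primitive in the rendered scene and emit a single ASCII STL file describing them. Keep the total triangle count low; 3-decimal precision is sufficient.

solid 
facet normal 0.438 0.256 -0.862
outer loop
vertex 4.337 2.29 -2.267
vertex 3.613 2.754 -2.497
vertex 4.366 2.938 -2.06
endloop
endfacet
facet normal 0.493 -0.285 0.822
outer loop
vertex 4.337 2.29 -2.267
vertex 4.366 2.938 -2.06
vertex 3.087 2.446 -1.463
endloop
endfacet
facet normal 0.437 0.257 -0.862
outer loop
vertex 4.366 2.938 -2.06
vertex 3.613 2.754 -2.497
vertex 3.954 3.478 -2.108
endloop
endfacet
facet normal 0.302 0.310 0.902
outer loop
vertex 4.366 2.938 -2.06
vertex 3.954 3.478 -2.108
vertex 3.087 2.446 -1.463
endloop
endfacet
facet normal 0.438 0.256 -0.861
outer loop
vertex 3.954 3.478 -2.108
vertex 3.613 2.754 -2.497
vertex 3.342 3.594 -2.385
endloop
endfacet
facet normal -0.213 0.640 0.738
outer loop
vertex 3.954 3.478 -2.108
vertex 3.342 3.594 -2.385
vertex 3.087 2.446 -1.463
endloop
endfacet
facet normal 0.438 0.256 -0.862
outer loop
vertex 3.342 3.594 -2.385
vertex 3.613 2.754 -2.497
vertex 2.889 3.218 -2.727
endloop
endfacet
facet normal -0.746 0.510 0.428
outer loop
vertex 3.342 3.594 -2.385
vertex 2.889 3.218 -2.727
vertex 3.087 2.446 -1.463
endloop
endfacet
facet normal 0.438 0.256 -0.862
outer loop
vertex 2.889 3.218 -2.727
vertex 3.613 2.754 -2.497
vertex 2.86 2.57 -2.934
endloop
endfacet
facet normal -0.988 -0.004 0.152
outer loop
vertex 2.889 3.218 -2.727
vertex 2.86 2.57 -2.934
vertex 3.087 2.446 -1.463
endloop
endfacet
facet normal 0.437 0.257 -0.862
outer loop
vertex 2.86 2.57 -2.934
vertex 3.613 2.754 -2.497
vertex 3.272 2.029 -2.886
endloop
endfacet
facet normal -0.797 -0.600 0.072
outer loop
vertex 2.86 2.57 -2.934
vertex 3.272 2.029 -2.886
vertex 3.087 2.446 -1.463
endloop
endfacet
facet normal 0.438 0.256 -0.862
outer loop
vertex 3.272 2.029 -2.886
vertex 3.613 2.754 -2.497
vertex 3.883 1.913 -2.61
endloop
endfacet
facet normal -0.283 -0.930 0.236
outer loop
vertex 3.272 2.029 -2.886
vertex 3.883 1.913 -2.61
vertex 3.087 2.446 -1.463
endloop
endfacet
facet normal 0.438 0.256 -0.862
outer loop
vertex 3.883 1.913 -2.61
vertex 3.613 2.754 -2.497
vertex 4.337 2.29 -2.267
endloop
endfacet
facet normal 0.251 -0.799 0.546
outer loop
vertex 3.883 1.913 -2.61
vertex 4.337 2.29 -2.267
vertex 3.087 2.446 -1.463
endloop
endfacet
facet normal 0.073 0.477 0.876
outer loop
vertex -2.536 4.231 -0.835
vertex -2.377 3.594 -0.501
vertex -1.836 4.012 -0.774
endloop
endfacet
facet normal 0.255 0.907 0.335
outer loop
vertex -2.536 4.231 -0.835
vertex -1.836 4.012 -0.774
vertex -2.075 4.311 -1.402
endloop
endfacet
facet normal -0.302 0.947 -0.112
outer loop
vertex -2.536 4.231 -0.835
vertex -2.075 4.311 -1.402
vertex -2.763 4.078 -1.518
endloop
endfacet
facet normal -0.826 0.542 0.153
outer loop
vertex -2.536 4.231 -0.835
vertex -2.763 4.078 -1.518
vertex -2.95 3.635 -0.961
endloop
endfacet
facet normal -0.595 0.252 0.763
outer loop
vertex -2.536 4.231 -0.835
vertex -2.95 3.635 -0.961
vertex -2.377 3.594 -0.501
endloop
endfacet
facet normal 0.796 0.605 -0.015
outer loop
vertex -2.075 4.311 -1.402
vertex -1.836 4.012 -0.774
vertex -1.63 3.725 -1.419
endloop
endfacet
facet normal 0.503 -0.090 0.859
outer loop
vertex -1.836 4.012 -0.774
vertex -2.377 3.594 -0.501
vertex -1.817 3.282 -0.862
endloop
endfacet
facet normal -0.576 -0.457 0.677
outer loop
vertex -2.377 3.594 -0.501
vertex -2.95 3.635 -0.961
vertex -2.505 3.049 -0.978
endloop
endfacet
facet normal -0.951 0.013 -0.309
outer loop
vertex -2.95 3.635 -0.961
vertex -2.763 4.078 -1.518
vertex -2.744 3.348 -1.606
endloop
endfacet
facet normal -0.102 0.669 -0.737
outer loop
vertex -2.763 4.078 -1.518
vertex -2.075 4.311 -1.402
vertex -2.203 3.766 -1.879
endloop
endfacet
facet normal 0.826 -0.542 -0.153
outer loop
vertex -2.044 3.129 -1.545
vertex -1.63 3.725 -1.419
vertex -1.817 3.282 -0.862
endloop
endfacet
facet normal 0.302 -0.947 0.112
outer loop
vertex -2.044 3.129 -1.545
vertex -1.817 3.282 -0.862
vertex -2.505 3.049 -0.978
endloop
endfacet
facet normal -0.255 -0.907 -0.335
outer loop
vertex -2.044 3.129 -1.545
vertex -2.505 3.049 -0.978
vertex -2.744 3.348 -1.606
endloop
endfacet
facet normal -0.073 -0.477 -0.876
outer loop
vertex -2.044 3.129 -1.545
vertex -2.744 3.348 -1.606
vertex -2.203 3.766 -1.879
endloop
endfacet
facet normal 0.595 -0.252 -0.763
outer loop
vertex -2.044 3.129 -1.545
vertex -2.203 3.766 -1.879
vertex -1.63 3.725 -1.419
endloop
endfacet
facet normal 0.951 -0.013 0.309
outer loop
vertex -1.817 3.282 -0.862
vertex -1.63 3.725 -1.419
vertex -1.836 4.012 -0.774
endloop
endfacet
facet normal 0.102 -0.669 0.737
outer loop
vertex -2.505 3.049 -0.978
vertex -1.817 3.282 -0.862
vertex -2.377 3.594 -0.501
endloop
endfacet
facet normal -0.796 -0.605 0.015
outer loop
vertex -2.744 3.348 -1.606
vertex -2.505 3.049 -0.978
vertex -2.95 3.635 -0.961
endloop
endfacet
facet normal -0.503 0.090 -0.859
outer loop
vertex -2.203 3.766 -1.879
vertex -2.744 3.348 -1.606
vertex -2.763 4.078 -1.518
endloop
endfacet
facet normal 0.576 0.457 -0.677
outer loop
vertex -1.63 3.725 -1.419
vertex -2.203 3.766 -1.879
vertex -2.075 4.311 -1.402
endloop
endfacet

endsolid


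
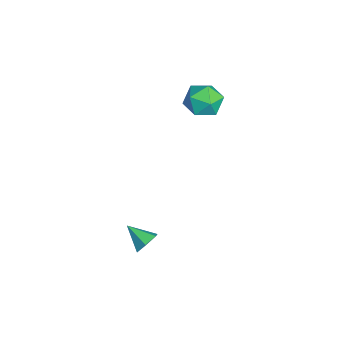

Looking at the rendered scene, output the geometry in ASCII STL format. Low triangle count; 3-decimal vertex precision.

solid 
facet normal -0.445 0.893 -0.058
outer loop
vertex -2.161 1.589 2.695
vertex -2.641 1.408 3.601
vertex -1.709 1.872 3.59
endloop
endfacet
facet normal 0.190 0.904 -0.382
outer loop
vertex -2.161 1.589 2.695
vertex -1.709 1.872 3.59
vertex -1.142 1.434 2.835
endloop
endfacet
facet normal 0.185 0.408 -0.894
outer loop
vertex -2.161 1.589 2.695
vertex -1.142 1.434 2.835
vertex -1.723 0.7 2.38
endloop
endfacet
facet normal -0.455 0.090 -0.886
outer loop
vertex -2.161 1.589 2.695
vertex -1.723 0.7 2.38
vertex -2.649 0.683 2.854
endloop
endfacet
facet normal -0.844 0.390 -0.369
outer loop
vertex -2.161 1.589 2.695
vertex -2.649 0.683 2.854
vertex -2.641 1.408 3.601
endloop
endfacet
facet normal 0.686 0.721 0.097
outer loop
vertex -1.142 1.434 2.835
vertex -1.709 1.872 3.59
vertex -0.991 1.157 3.826
endloop
endfacet
facet normal -0.342 0.702 0.624
outer loop
vertex -1.709 1.872 3.59
vertex -2.641 1.408 3.601
vertex -1.917 1.14 4.3
endloop
endfacet
facet normal -0.987 -0.112 0.119
outer loop
vertex -2.641 1.408 3.601
vertex -2.649 0.683 2.854
vertex -2.498 0.406 3.845
endloop
endfacet
facet normal -0.357 -0.596 -0.719
outer loop
vertex -2.649 0.683 2.854
vertex -1.723 0.7 2.38
vertex -1.931 -0.032 3.09
endloop
endfacet
facet normal 0.676 -0.082 -0.732
outer loop
vertex -1.723 0.7 2.38
vertex -1.142 1.434 2.835
vertex -0.999 0.432 3.079
endloop
endfacet
facet normal 0.455 -0.090 0.886
outer loop
vertex -1.479 0.251 3.985
vertex -0.991 1.157 3.826
vertex -1.917 1.14 4.3
endloop
endfacet
facet normal -0.185 -0.408 0.894
outer loop
vertex -1.479 0.251 3.985
vertex -1.917 1.14 4.3
vertex -2.498 0.406 3.845
endloop
endfacet
facet normal -0.190 -0.904 0.382
outer loop
vertex -1.479 0.251 3.985
vertex -2.498 0.406 3.845
vertex -1.931 -0.032 3.09
endloop
endfacet
facet normal 0.445 -0.893 0.058
outer loop
vertex -1.479 0.251 3.985
vertex -1.931 -0.032 3.09
vertex -0.999 0.432 3.079
endloop
endfacet
facet normal 0.844 -0.390 0.369
outer loop
vertex -1.479 0.251 3.985
vertex -0.999 0.432 3.079
vertex -0.991 1.157 3.826
endloop
endfacet
facet normal 0.357 0.596 0.719
outer loop
vertex -1.917 1.14 4.3
vertex -0.991 1.157 3.826
vertex -1.709 1.872 3.59
endloop
endfacet
facet normal -0.676 0.082 0.732
outer loop
vertex -2.498 0.406 3.845
vertex -1.917 1.14 4.3
vertex -2.641 1.408 3.601
endloop
endfacet
facet normal -0.686 -0.721 -0.097
outer loop
vertex -1.931 -0.032 3.09
vertex -2.498 0.406 3.845
vertex -2.649 0.683 2.854
endloop
endfacet
facet normal 0.342 -0.702 -0.624
outer loop
vertex -0.999 0.432 3.079
vertex -1.931 -0.032 3.09
vertex -1.723 0.7 2.38
endloop
endfacet
facet normal 0.987 0.112 -0.119
outer loop
vertex -0.991 1.157 3.826
vertex -0.999 0.432 3.079
vertex -1.142 1.434 2.835
endloop
endfacet
facet normal 0.578 0.651 -0.492
outer loop
vertex 3.137 -2.257 -2.381
vertex 2.611 -2.14 -2.844
vertex 2.663 -1.743 -2.258
endloop
endfacet
facet normal 0.180 -0.068 0.981
outer loop
vertex 3.137 -2.257 -2.381
vertex 2.663 -1.743 -2.258
vertex 1.849 -3.0 -2.196
endloop
endfacet
facet normal 0.577 0.651 -0.492
outer loop
vertex 2.663 -1.743 -2.258
vertex 2.611 -2.14 -2.844
vertex 2.137 -1.626 -2.72
endloop
endfacet
facet normal -0.555 0.395 0.732
outer loop
vertex 2.663 -1.743 -2.258
vertex 2.137 -1.626 -2.72
vertex 1.849 -3.0 -2.196
endloop
endfacet
facet normal 0.578 0.652 -0.491
outer loop
vertex 2.137 -1.626 -2.72
vertex 2.611 -2.14 -2.844
vertex 2.086 -2.023 -3.307
endloop
endfacet
facet normal -0.981 0.189 -0.043
outer loop
vertex 2.137 -1.626 -2.72
vertex 2.086 -2.023 -3.307
vertex 1.849 -3.0 -2.196
endloop
endfacet
facet normal 0.578 0.652 -0.491
outer loop
vertex 2.086 -2.023 -3.307
vertex 2.611 -2.14 -2.844
vertex 2.56 -2.537 -3.431
endloop
endfacet
facet normal -0.670 -0.481 -0.566
outer loop
vertex 2.086 -2.023 -3.307
vertex 2.56 -2.537 -3.431
vertex 1.849 -3.0 -2.196
endloop
endfacet
facet normal 0.577 0.653 -0.492
outer loop
vertex 2.56 -2.537 -3.431
vertex 2.611 -2.14 -2.844
vertex 3.086 -2.653 -2.968
endloop
endfacet
facet normal 0.069 -0.947 -0.315
outer loop
vertex 2.56 -2.537 -3.431
vertex 3.086 -2.653 -2.968
vertex 1.849 -3.0 -2.196
endloop
endfacet
facet normal 0.577 0.653 -0.491
outer loop
vertex 3.086 -2.653 -2.968
vertex 2.611 -2.14 -2.844
vertex 3.137 -2.257 -2.381
endloop
endfacet
facet normal 0.493 -0.741 0.457
outer loop
vertex 3.086 -2.653 -2.968
vertex 3.137 -2.257 -2.381
vertex 1.849 -3.0 -2.196
endloop
endfacet

endsolid
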